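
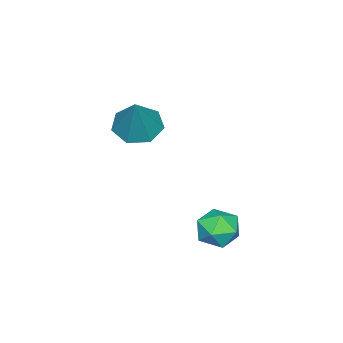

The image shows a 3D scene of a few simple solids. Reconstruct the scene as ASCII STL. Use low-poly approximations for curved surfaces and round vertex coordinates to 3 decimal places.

solid 
facet normal -0.484 -0.246 -0.839
outer loop
vertex 3.317 -2.653 1.263
vertex 2.57 -2.694 1.706
vertex 2.924 -2.01 1.301
endloop
endfacet
facet normal 0.837 0.521 -0.164
outer loop
vertex 3.317 -2.653 1.263
vertex 2.924 -2.01 1.301
vertex 3.45 -2.246 3.234
endloop
endfacet
facet normal -0.484 -0.247 -0.840
outer loop
vertex 2.924 -2.01 1.301
vertex 2.57 -2.694 1.706
vertex 2.263 -1.882 1.644
endloop
endfacet
facet normal 0.219 0.974 0.059
outer loop
vertex 2.924 -2.01 1.301
vertex 2.263 -1.882 1.644
vertex 3.45 -2.246 3.234
endloop
endfacet
facet normal -0.483 -0.247 -0.840
outer loop
vertex 2.263 -1.882 1.644
vertex 2.57 -2.694 1.706
vertex 1.834 -2.366 2.033
endloop
endfacet
facet normal -0.420 0.765 0.489
outer loop
vertex 2.263 -1.882 1.644
vertex 1.834 -2.366 2.033
vertex 3.45 -2.246 3.234
endloop
endfacet
facet normal -0.483 -0.246 -0.840
outer loop
vertex 1.834 -2.366 2.033
vertex 2.57 -2.694 1.706
vertex 1.958 -3.097 2.176
endloop
endfacet
facet normal -0.598 0.055 0.799
outer loop
vertex 1.834 -2.366 2.033
vertex 1.958 -3.097 2.176
vertex 3.45 -2.246 3.234
endloop
endfacet
facet normal -0.484 -0.245 -0.840
outer loop
vertex 1.958 -3.097 2.176
vertex 2.57 -2.694 1.706
vertex 2.543 -3.524 1.964
endloop
endfacet
facet normal -0.181 -0.625 0.759
outer loop
vertex 1.958 -3.097 2.176
vertex 2.543 -3.524 1.964
vertex 3.45 -2.246 3.234
endloop
endfacet
facet normal -0.484 -0.245 -0.840
outer loop
vertex 2.543 -3.524 1.964
vertex 2.57 -2.694 1.706
vertex 3.148 -3.327 1.558
endloop
endfacet
facet normal 0.514 -0.760 0.398
outer loop
vertex 2.543 -3.524 1.964
vertex 3.148 -3.327 1.558
vertex 3.45 -2.246 3.234
endloop
endfacet
facet normal -0.484 -0.246 -0.840
outer loop
vertex 3.148 -3.327 1.558
vertex 2.57 -2.694 1.706
vertex 3.317 -2.653 1.263
endloop
endfacet
facet normal 0.968 -0.249 -0.014
outer loop
vertex 3.148 -3.327 1.558
vertex 3.317 -2.653 1.263
vertex 3.45 -2.246 3.234
endloop
endfacet
facet normal -0.138 0.697 0.704
outer loop
vertex 3.888 1.633 -1.125
vertex 3.183 1.29 -0.924
vertex 3.865 1.056 -0.558
endloop
endfacet
facet normal 0.557 0.571 0.603
outer loop
vertex 3.888 1.633 -1.125
vertex 3.865 1.056 -0.558
vertex 4.459 1.059 -1.109
endloop
endfacet
facet normal 0.708 0.702 -0.081
outer loop
vertex 3.888 1.633 -1.125
vertex 4.459 1.059 -1.109
vertex 4.143 1.296 -1.816
endloop
endfacet
facet normal 0.105 0.909 -0.404
outer loop
vertex 3.888 1.633 -1.125
vertex 4.143 1.296 -1.816
vertex 3.354 1.438 -1.702
endloop
endfacet
facet normal -0.417 0.905 0.080
outer loop
vertex 3.888 1.633 -1.125
vertex 3.354 1.438 -1.702
vertex 3.183 1.29 -0.924
endloop
endfacet
facet normal 0.675 -0.122 0.727
outer loop
vertex 4.459 1.059 -1.109
vertex 3.865 1.056 -0.558
vertex 4.106 0.362 -0.898
endloop
endfacet
facet normal -0.449 0.082 0.890
outer loop
vertex 3.865 1.056 -0.558
vertex 3.183 1.29 -0.924
vertex 3.317 0.504 -0.784
endloop
endfacet
facet normal -0.900 0.420 -0.118
outer loop
vertex 3.183 1.29 -0.924
vertex 3.354 1.438 -1.702
vertex 3.001 0.741 -1.491
endloop
endfacet
facet normal -0.054 0.424 -0.904
outer loop
vertex 3.354 1.438 -1.702
vertex 4.143 1.296 -1.816
vertex 3.595 0.744 -2.042
endloop
endfacet
facet normal 0.920 0.089 -0.381
outer loop
vertex 4.143 1.296 -1.816
vertex 4.459 1.059 -1.109
vertex 4.277 0.51 -1.676
endloop
endfacet
facet normal -0.105 -0.909 0.404
outer loop
vertex 3.572 0.167 -1.475
vertex 4.106 0.362 -0.898
vertex 3.317 0.504 -0.784
endloop
endfacet
facet normal -0.708 -0.702 0.081
outer loop
vertex 3.572 0.167 -1.475
vertex 3.317 0.504 -0.784
vertex 3.001 0.741 -1.491
endloop
endfacet
facet normal -0.557 -0.571 -0.603
outer loop
vertex 3.572 0.167 -1.475
vertex 3.001 0.741 -1.491
vertex 3.595 0.744 -2.042
endloop
endfacet
facet normal 0.138 -0.697 -0.704
outer loop
vertex 3.572 0.167 -1.475
vertex 3.595 0.744 -2.042
vertex 4.277 0.51 -1.676
endloop
endfacet
facet normal 0.417 -0.905 -0.080
outer loop
vertex 3.572 0.167 -1.475
vertex 4.277 0.51 -1.676
vertex 4.106 0.362 -0.898
endloop
endfacet
facet normal 0.054 -0.424 0.904
outer loop
vertex 3.317 0.504 -0.784
vertex 4.106 0.362 -0.898
vertex 3.865 1.056 -0.558
endloop
endfacet
facet normal -0.920 -0.089 0.381
outer loop
vertex 3.001 0.741 -1.491
vertex 3.317 0.504 -0.784
vertex 3.183 1.29 -0.924
endloop
endfacet
facet normal -0.675 0.122 -0.727
outer loop
vertex 3.595 0.744 -2.042
vertex 3.001 0.741 -1.491
vertex 3.354 1.438 -1.702
endloop
endfacet
facet normal 0.449 -0.082 -0.890
outer loop
vertex 4.277 0.51 -1.676
vertex 3.595 0.744 -2.042
vertex 4.143 1.296 -1.816
endloop
endfacet
facet normal 0.900 -0.420 0.118
outer loop
vertex 4.106 0.362 -0.898
vertex 4.277 0.51 -1.676
vertex 4.459 1.059 -1.109
endloop
endfacet

endsolid


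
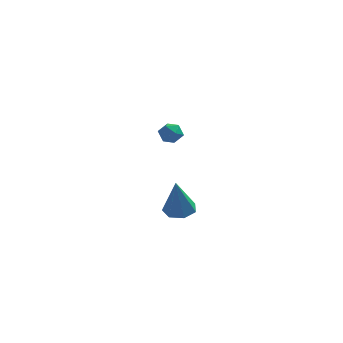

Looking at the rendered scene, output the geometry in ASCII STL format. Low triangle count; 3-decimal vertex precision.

solid 
facet normal 0.085 0.184 -0.979
outer loop
vertex 3.878 -3.452 1.049
vertex 3.153 -3.138 1.045
vertex 3.844 -2.778 1.173
endloop
endfacet
facet normal 0.907 -0.031 0.419
outer loop
vertex 3.878 -3.452 1.049
vertex 3.844 -2.778 1.173
vertex 2.987 -3.502 2.975
endloop
endfacet
facet normal 0.085 0.185 -0.979
outer loop
vertex 3.844 -2.778 1.173
vertex 3.153 -3.138 1.045
vertex 3.29 -2.376 1.201
endloop
endfacet
facet normal 0.519 0.679 0.520
outer loop
vertex 3.844 -2.778 1.173
vertex 3.29 -2.376 1.201
vertex 2.987 -3.502 2.975
endloop
endfacet
facet normal 0.084 0.185 -0.979
outer loop
vertex 3.29 -2.376 1.201
vertex 3.153 -3.138 1.045
vertex 2.632 -2.548 1.112
endloop
endfacet
facet normal -0.282 0.831 0.479
outer loop
vertex 3.29 -2.376 1.201
vertex 2.632 -2.548 1.112
vertex 2.987 -3.502 2.975
endloop
endfacet
facet normal 0.083 0.185 -0.979
outer loop
vertex 2.632 -2.548 1.112
vertex 3.153 -3.138 1.045
vertex 2.366 -3.164 0.973
endloop
endfacet
facet normal -0.892 0.311 0.329
outer loop
vertex 2.632 -2.548 1.112
vertex 2.366 -3.164 0.973
vertex 2.987 -3.502 2.975
endloop
endfacet
facet normal 0.084 0.184 -0.979
outer loop
vertex 2.366 -3.164 0.973
vertex 3.153 -3.138 1.045
vertex 2.693 -3.761 0.889
endloop
endfacet
facet normal -0.852 -0.492 0.181
outer loop
vertex 2.366 -3.164 0.973
vertex 2.693 -3.761 0.889
vertex 2.987 -3.502 2.975
endloop
endfacet
facet normal 0.083 0.184 -0.979
outer loop
vertex 2.693 -3.761 0.889
vertex 3.153 -3.138 1.045
vertex 3.365 -3.889 0.922
endloop
endfacet
facet normal -0.192 -0.970 0.148
outer loop
vertex 2.693 -3.761 0.889
vertex 3.365 -3.889 0.922
vertex 2.987 -3.502 2.975
endloop
endfacet
facet normal 0.085 0.184 -0.979
outer loop
vertex 3.365 -3.889 0.922
vertex 3.153 -3.138 1.045
vertex 3.878 -3.452 1.049
endloop
endfacet
facet normal 0.590 -0.766 0.253
outer loop
vertex 3.365 -3.889 0.922
vertex 3.878 -3.452 1.049
vertex 2.987 -3.502 2.975
endloop
endfacet
facet normal 0.239 0.799 -0.552
outer loop
vertex 2.875 3.542 1.734
vertex 2.381 3.893 2.028
vertex 2.999 3.893 2.295
endloop
endfacet
facet normal 0.814 0.394 -0.427
outer loop
vertex 2.875 3.542 1.734
vertex 2.999 3.893 2.295
vertex 3.258 3.277 2.22
endloop
endfacet
facet normal 0.685 -0.260 -0.681
outer loop
vertex 2.875 3.542 1.734
vertex 3.258 3.277 2.22
vertex 2.801 2.896 1.906
endloop
endfacet
facet normal 0.029 -0.260 -0.965
outer loop
vertex 2.875 3.542 1.734
vertex 2.801 2.896 1.906
vertex 2.259 3.276 1.787
endloop
endfacet
facet normal -0.247 0.395 -0.885
outer loop
vertex 2.875 3.542 1.734
vertex 2.259 3.276 1.787
vertex 2.381 3.893 2.028
endloop
endfacet
facet normal 0.897 0.343 0.280
outer loop
vertex 3.258 3.277 2.22
vertex 2.999 3.893 2.295
vertex 3.001 3.464 2.813
endloop
endfacet
facet normal -0.033 0.996 0.077
outer loop
vertex 2.999 3.893 2.295
vertex 2.381 3.893 2.028
vertex 2.459 3.844 2.694
endloop
endfacet
facet normal -0.818 0.342 -0.462
outer loop
vertex 2.381 3.893 2.028
vertex 2.259 3.276 1.787
vertex 2.002 3.463 2.38
endloop
endfacet
facet normal -0.372 -0.716 -0.591
outer loop
vertex 2.259 3.276 1.787
vertex 2.801 2.896 1.906
vertex 2.261 2.847 2.305
endloop
endfacet
facet normal 0.687 -0.714 -0.133
outer loop
vertex 2.801 2.896 1.906
vertex 3.258 3.277 2.22
vertex 2.879 2.847 2.572
endloop
endfacet
facet normal -0.029 0.260 0.965
outer loop
vertex 2.385 3.198 2.866
vertex 3.001 3.464 2.813
vertex 2.459 3.844 2.694
endloop
endfacet
facet normal -0.685 0.260 0.681
outer loop
vertex 2.385 3.198 2.866
vertex 2.459 3.844 2.694
vertex 2.002 3.463 2.38
endloop
endfacet
facet normal -0.814 -0.394 0.427
outer loop
vertex 2.385 3.198 2.866
vertex 2.002 3.463 2.38
vertex 2.261 2.847 2.305
endloop
endfacet
facet normal -0.239 -0.799 0.552
outer loop
vertex 2.385 3.198 2.866
vertex 2.261 2.847 2.305
vertex 2.879 2.847 2.572
endloop
endfacet
facet normal 0.247 -0.395 0.885
outer loop
vertex 2.385 3.198 2.866
vertex 2.879 2.847 2.572
vertex 3.001 3.464 2.813
endloop
endfacet
facet normal 0.372 0.716 0.591
outer loop
vertex 2.459 3.844 2.694
vertex 3.001 3.464 2.813
vertex 2.999 3.893 2.295
endloop
endfacet
facet normal -0.687 0.714 0.133
outer loop
vertex 2.002 3.463 2.38
vertex 2.459 3.844 2.694
vertex 2.381 3.893 2.028
endloop
endfacet
facet normal -0.897 -0.343 -0.280
outer loop
vertex 2.261 2.847 2.305
vertex 2.002 3.463 2.38
vertex 2.259 3.276 1.787
endloop
endfacet
facet normal 0.033 -0.996 -0.077
outer loop
vertex 2.879 2.847 2.572
vertex 2.261 2.847 2.305
vertex 2.801 2.896 1.906
endloop
endfacet
facet normal 0.818 -0.342 0.462
outer loop
vertex 3.001 3.464 2.813
vertex 2.879 2.847 2.572
vertex 3.258 3.277 2.22
endloop
endfacet

endsolid


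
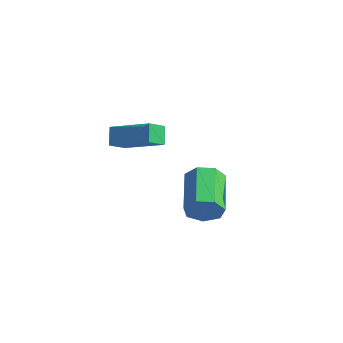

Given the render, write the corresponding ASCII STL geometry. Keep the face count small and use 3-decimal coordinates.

solid 
facet normal -0.500 0.394 0.771
outer loop
vertex 0.733 -0.107 2.669
vertex 0.632 0.634 2.225
vertex -0.777 -0.714 2.0
endloop
endfacet
facet normal 0.116 -0.852 0.511
outer loop
vertex -0.372 -1.034 1.375
vertex 0.733 -0.107 2.669
vertex -0.777 -0.714 2.0
endloop
endfacet
facet normal -0.501 0.395 0.771
outer loop
vertex -0.777 -0.714 2.0
vertex 0.632 0.634 2.225
vertex -0.878 0.027 1.555
endloop
endfacet
facet normal -0.858 -0.345 -0.380
outer loop
vertex -0.878 0.027 1.555
vertex -0.372 -1.034 1.375
vertex -0.777 -0.714 2.0
endloop
endfacet
facet normal 0.858 0.345 0.380
outer loop
vertex 0.733 -0.107 2.669
vertex 1.037 0.314 1.6
vertex 0.632 0.634 2.225
endloop
endfacet
facet normal 0.115 -0.851 0.512
outer loop
vertex 1.138 -0.427 2.045
vertex 0.733 -0.107 2.669
vertex -0.372 -1.034 1.375
endloop
endfacet
facet normal 0.858 0.345 0.380
outer loop
vertex 1.138 -0.427 2.045
vertex 1.037 0.314 1.6
vertex 0.733 -0.107 2.669
endloop
endfacet
facet normal -0.116 0.852 -0.511
outer loop
vertex 0.632 0.634 2.225
vertex 1.037 0.314 1.6
vertex -0.878 0.027 1.555
endloop
endfacet
facet normal -0.858 -0.345 -0.380
outer loop
vertex -0.473 -0.293 0.931
vertex -0.372 -1.034 1.375
vertex -0.878 0.027 1.555
endloop
endfacet
facet normal -0.116 0.851 -0.512
outer loop
vertex -0.878 0.027 1.555
vertex 1.037 0.314 1.6
vertex -0.473 -0.293 0.931
endloop
endfacet
facet normal 0.500 -0.394 -0.771
outer loop
vertex -0.473 -0.293 0.931
vertex 1.138 -0.427 2.045
vertex -0.372 -1.034 1.375
endloop
endfacet
facet normal 0.500 -0.395 -0.771
outer loop
vertex 1.037 0.314 1.6
vertex 1.138 -0.427 2.045
vertex -0.473 -0.293 0.931
endloop
endfacet
facet normal 0.735 -0.583 -0.346
outer loop
vertex 1.396 2.26 -1.919
vertex 0.982 2.113 -2.55
vertex 1.488 2.68 -2.431
endloop
endfacet
facet normal 0.664 0.515 0.542
outer loop
vertex 1.396 2.26 -1.919
vertex 1.488 2.68 -2.431
vertex -0.007 3.375 -1.258
endloop
endfacet
facet normal 0.664 0.516 0.541
outer loop
vertex -0.007 3.375 -1.258
vertex 1.488 2.68 -2.431
vertex 0.085 3.794 -1.77
endloop
endfacet
facet normal -0.735 0.584 0.346
outer loop
vertex -0.007 3.375 -1.258
vertex 0.085 3.794 -1.77
vertex -0.422 3.227 -1.89
endloop
endfacet
facet normal 0.735 -0.584 -0.345
outer loop
vertex 1.488 2.68 -2.431
vertex 0.982 2.113 -2.55
vertex 1.199 2.672 -3.033
endloop
endfacet
facet normal 0.522 0.812 -0.261
outer loop
vertex 1.488 2.68 -2.431
vertex 1.199 2.672 -3.033
vertex 0.085 3.794 -1.77
endloop
endfacet
facet normal 0.523 0.812 -0.260
outer loop
vertex 0.085 3.794 -1.77
vertex 1.199 2.672 -3.033
vertex -0.204 3.787 -2.372
endloop
endfacet
facet normal -0.735 0.584 0.346
outer loop
vertex 0.085 3.794 -1.77
vertex -0.204 3.787 -2.372
vertex -0.422 3.227 -1.89
endloop
endfacet
facet normal 0.735 -0.584 -0.345
outer loop
vertex 1.199 2.672 -3.033
vertex 0.982 2.113 -2.55
vertex 0.746 2.243 -3.272
endloop
endfacet
facet normal -0.013 0.497 -0.867
outer loop
vertex 1.199 2.672 -3.033
vertex 0.746 2.243 -3.272
vertex -0.204 3.787 -2.372
endloop
endfacet
facet normal -0.013 0.497 -0.867
outer loop
vertex -0.204 3.787 -2.372
vertex 0.746 2.243 -3.272
vertex -0.658 3.358 -2.611
endloop
endfacet
facet normal -0.734 0.584 0.346
outer loop
vertex -0.204 3.787 -2.372
vertex -0.658 3.358 -2.611
vertex -0.422 3.227 -1.89
endloop
endfacet
facet normal 0.734 -0.584 -0.345
outer loop
vertex 0.746 2.243 -3.272
vertex 0.982 2.113 -2.55
vertex 0.47 1.716 -2.967
endloop
endfacet
facet normal -0.539 -0.192 -0.820
outer loop
vertex 0.746 2.243 -3.272
vertex 0.47 1.716 -2.967
vertex -0.658 3.358 -2.611
endloop
endfacet
facet normal -0.539 -0.192 -0.820
outer loop
vertex -0.658 3.358 -2.611
vertex 0.47 1.716 -2.967
vertex -0.933 2.831 -2.307
endloop
endfacet
facet normal -0.735 0.583 0.346
outer loop
vertex -0.658 3.358 -2.611
vertex -0.933 2.831 -2.307
vertex -0.422 3.227 -1.89
endloop
endfacet
facet normal 0.735 -0.583 -0.347
outer loop
vertex 0.47 1.716 -2.967
vertex 0.982 2.113 -2.55
vertex 0.58 1.487 -2.349
endloop
endfacet
facet normal -0.658 -0.736 -0.156
outer loop
vertex 0.47 1.716 -2.967
vertex 0.58 1.487 -2.349
vertex -0.933 2.831 -2.307
endloop
endfacet
facet normal -0.658 -0.736 -0.155
outer loop
vertex -0.933 2.831 -2.307
vertex 0.58 1.487 -2.349
vertex -0.823 2.602 -1.688
endloop
endfacet
facet normal -0.735 0.583 0.346
outer loop
vertex -0.933 2.831 -2.307
vertex -0.823 2.602 -1.688
vertex -0.422 3.227 -1.89
endloop
endfacet
facet normal 0.735 -0.583 -0.345
outer loop
vertex 0.58 1.487 -2.349
vertex 0.982 2.113 -2.55
vertex 0.992 1.73 -1.882
endloop
endfacet
facet normal -0.282 -0.726 0.627
outer loop
vertex 0.58 1.487 -2.349
vertex 0.992 1.73 -1.882
vertex -0.823 2.602 -1.688
endloop
endfacet
facet normal -0.282 -0.726 0.627
outer loop
vertex -0.823 2.602 -1.688
vertex 0.992 1.73 -1.882
vertex -0.411 2.844 -1.222
endloop
endfacet
facet normal -0.735 0.583 0.347
outer loop
vertex -0.823 2.602 -1.688
vertex -0.411 2.844 -1.222
vertex -0.422 3.227 -1.89
endloop
endfacet
facet normal 0.734 -0.584 -0.346
outer loop
vertex 0.992 1.73 -1.882
vertex 0.982 2.113 -2.55
vertex 1.396 2.26 -1.919
endloop
endfacet
facet normal 0.307 -0.169 0.937
outer loop
vertex 0.992 1.73 -1.882
vertex 1.396 2.26 -1.919
vertex -0.411 2.844 -1.222
endloop
endfacet
facet normal 0.306 -0.170 0.937
outer loop
vertex -0.411 2.844 -1.222
vertex 1.396 2.26 -1.919
vertex -0.007 3.375 -1.258
endloop
endfacet
facet normal -0.735 0.583 0.346
outer loop
vertex -0.411 2.844 -1.222
vertex -0.007 3.375 -1.258
vertex -0.422 3.227 -1.89
endloop
endfacet

endsolid


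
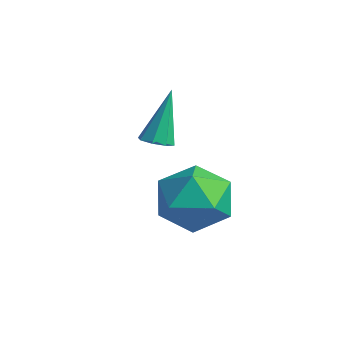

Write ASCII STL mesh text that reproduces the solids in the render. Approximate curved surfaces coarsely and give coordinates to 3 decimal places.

solid 
facet normal 0.162 -0.394 -0.905
outer loop
vertex 1.417 1.497 -2.417
vertex 0.878 1.516 -2.522
vertex 1.301 1.86 -2.596
endloop
endfacet
facet normal 0.876 0.407 0.258
outer loop
vertex 1.417 1.497 -2.417
vertex 1.301 1.86 -2.596
vertex 0.562 2.284 -0.758
endloop
endfacet
facet normal 0.163 -0.395 -0.904
outer loop
vertex 1.301 1.86 -2.596
vertex 0.878 1.516 -2.522
vertex 0.937 2.021 -2.732
endloop
endfacet
facet normal 0.417 0.908 -0.042
outer loop
vertex 1.301 1.86 -2.596
vertex 0.937 2.021 -2.732
vertex 0.562 2.284 -0.758
endloop
endfacet
facet normal 0.160 -0.395 -0.905
outer loop
vertex 0.937 2.021 -2.732
vertex 0.878 1.516 -2.522
vertex 0.538 1.887 -2.744
endloop
endfacet
facet normal -0.308 0.934 -0.183
outer loop
vertex 0.937 2.021 -2.732
vertex 0.538 1.887 -2.744
vertex 0.562 2.284 -0.758
endloop
endfacet
facet normal 0.161 -0.394 -0.905
outer loop
vertex 0.538 1.887 -2.744
vertex 0.878 1.516 -2.522
vertex 0.338 1.536 -2.627
endloop
endfacet
facet normal -0.878 0.472 -0.084
outer loop
vertex 0.538 1.887 -2.744
vertex 0.338 1.536 -2.627
vertex 0.562 2.284 -0.758
endloop
endfacet
facet normal 0.162 -0.392 -0.906
outer loop
vertex 0.338 1.536 -2.627
vertex 0.878 1.516 -2.522
vertex 0.455 1.173 -2.449
endloop
endfacet
facet normal -0.957 -0.211 0.199
outer loop
vertex 0.338 1.536 -2.627
vertex 0.455 1.173 -2.449
vertex 0.562 2.284 -0.758
endloop
endfacet
facet normal 0.163 -0.393 -0.905
outer loop
vertex 0.455 1.173 -2.449
vertex 0.878 1.516 -2.522
vertex 0.819 1.011 -2.313
endloop
endfacet
facet normal -0.501 -0.708 0.497
outer loop
vertex 0.455 1.173 -2.449
vertex 0.819 1.011 -2.313
vertex 0.562 2.284 -0.758
endloop
endfacet
facet normal 0.162 -0.393 -0.905
outer loop
vertex 0.819 1.011 -2.313
vertex 0.878 1.516 -2.522
vertex 1.218 1.145 -2.3
endloop
endfacet
facet normal 0.226 -0.735 0.639
outer loop
vertex 0.819 1.011 -2.313
vertex 1.218 1.145 -2.3
vertex 0.562 2.284 -0.758
endloop
endfacet
facet normal 0.162 -0.393 -0.905
outer loop
vertex 1.218 1.145 -2.3
vertex 0.878 1.516 -2.522
vertex 1.417 1.497 -2.417
endloop
endfacet
facet normal 0.797 -0.271 0.539
outer loop
vertex 1.218 1.145 -2.3
vertex 1.417 1.497 -2.417
vertex 0.562 2.284 -0.758
endloop
endfacet
facet normal -0.926 0.002 0.377
outer loop
vertex 2.767 0.865 -3.284
vertex 3.112 0.048 -2.431
vertex 3.208 1.253 -2.203
endloop
endfacet
facet normal -0.768 0.634 0.086
outer loop
vertex 2.767 0.865 -3.284
vertex 3.208 1.253 -2.203
vertex 3.552 1.811 -3.244
endloop
endfacet
facet normal -0.603 0.526 -0.600
outer loop
vertex 2.767 0.865 -3.284
vertex 3.552 1.811 -3.244
vertex 3.669 0.95 -4.116
endloop
endfacet
facet normal -0.659 -0.174 -0.732
outer loop
vertex 2.767 0.865 -3.284
vertex 3.669 0.95 -4.116
vertex 3.397 -0.139 -3.613
endloop
endfacet
facet normal -0.858 -0.497 -0.128
outer loop
vertex 2.767 0.865 -3.284
vertex 3.397 -0.139 -3.613
vertex 3.112 0.048 -2.431
endloop
endfacet
facet normal -0.189 0.890 0.415
outer loop
vertex 3.552 1.811 -3.244
vertex 3.208 1.253 -2.203
vertex 4.383 1.579 -2.367
endloop
endfacet
facet normal -0.444 -0.132 0.886
outer loop
vertex 3.208 1.253 -2.203
vertex 3.112 0.048 -2.431
vertex 4.111 0.49 -1.864
endloop
endfacet
facet normal -0.334 -0.940 0.068
outer loop
vertex 3.112 0.048 -2.431
vertex 3.397 -0.139 -3.613
vertex 4.228 -0.371 -2.736
endloop
endfacet
facet normal -0.011 -0.417 -0.909
outer loop
vertex 3.397 -0.139 -3.613
vertex 3.669 0.95 -4.116
vertex 4.572 0.187 -3.777
endloop
endfacet
facet normal 0.078 0.715 -0.695
outer loop
vertex 3.669 0.95 -4.116
vertex 3.552 1.811 -3.244
vertex 4.668 1.392 -3.549
endloop
endfacet
facet normal 0.659 0.174 0.732
outer loop
vertex 5.013 0.575 -2.696
vertex 4.383 1.579 -2.367
vertex 4.111 0.49 -1.864
endloop
endfacet
facet normal 0.603 -0.526 0.600
outer loop
vertex 5.013 0.575 -2.696
vertex 4.111 0.49 -1.864
vertex 4.228 -0.371 -2.736
endloop
endfacet
facet normal 0.768 -0.634 -0.086
outer loop
vertex 5.013 0.575 -2.696
vertex 4.228 -0.371 -2.736
vertex 4.572 0.187 -3.777
endloop
endfacet
facet normal 0.926 -0.002 -0.377
outer loop
vertex 5.013 0.575 -2.696
vertex 4.572 0.187 -3.777
vertex 4.668 1.392 -3.549
endloop
endfacet
facet normal 0.858 0.497 0.128
outer loop
vertex 5.013 0.575 -2.696
vertex 4.668 1.392 -3.549
vertex 4.383 1.579 -2.367
endloop
endfacet
facet normal 0.011 0.417 0.909
outer loop
vertex 4.111 0.49 -1.864
vertex 4.383 1.579 -2.367
vertex 3.208 1.253 -2.203
endloop
endfacet
facet normal -0.078 -0.715 0.695
outer loop
vertex 4.228 -0.371 -2.736
vertex 4.111 0.49 -1.864
vertex 3.112 0.048 -2.431
endloop
endfacet
facet normal 0.189 -0.890 -0.415
outer loop
vertex 4.572 0.187 -3.777
vertex 4.228 -0.371 -2.736
vertex 3.397 -0.139 -3.613
endloop
endfacet
facet normal 0.444 0.132 -0.886
outer loop
vertex 4.668 1.392 -3.549
vertex 4.572 0.187 -3.777
vertex 3.669 0.95 -4.116
endloop
endfacet
facet normal 0.334 0.940 -0.068
outer loop
vertex 4.383 1.579 -2.367
vertex 4.668 1.392 -3.549
vertex 3.552 1.811 -3.244
endloop
endfacet

endsolid


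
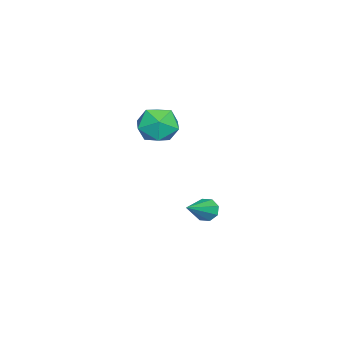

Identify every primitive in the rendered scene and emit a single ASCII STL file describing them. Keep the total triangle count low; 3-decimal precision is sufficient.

solid 
facet normal -0.844 0.202 -0.497
outer loop
vertex -3.387 3.13 -3.482
vertex -3.68 2.895 -3.08
vertex -3.498 3.404 -3.182
endloop
endfacet
facet normal 0.686 0.645 -0.335
outer loop
vertex -3.387 3.13 -3.482
vertex -3.498 3.404 -3.182
vertex -2.22 2.545 -2.22
endloop
endfacet
facet normal -0.844 0.202 -0.497
outer loop
vertex -3.498 3.404 -3.182
vertex -3.68 2.895 -3.08
vertex -3.716 3.379 -2.822
endloop
endfacet
facet normal 0.375 0.881 0.288
outer loop
vertex -3.498 3.404 -3.182
vertex -3.716 3.379 -2.822
vertex -2.22 2.545 -2.22
endloop
endfacet
facet normal -0.844 0.202 -0.497
outer loop
vertex -3.716 3.379 -2.822
vertex -3.68 2.895 -3.08
vertex -3.912 3.071 -2.614
endloop
endfacet
facet normal -0.016 0.566 0.824
outer loop
vertex -3.716 3.379 -2.822
vertex -3.912 3.071 -2.614
vertex -2.22 2.545 -2.22
endloop
endfacet
facet normal -0.844 0.203 -0.497
outer loop
vertex -3.912 3.071 -2.614
vertex -3.68 2.895 -3.08
vertex -3.973 2.659 -2.679
endloop
endfacet
facet normal -0.259 -0.113 0.959
outer loop
vertex -3.912 3.071 -2.614
vertex -3.973 2.659 -2.679
vertex -2.22 2.545 -2.22
endloop
endfacet
facet normal -0.844 0.201 -0.498
outer loop
vertex -3.973 2.659 -2.679
vertex -3.68 2.895 -3.08
vertex -3.861 2.386 -2.979
endloop
endfacet
facet normal -0.210 -0.761 0.614
outer loop
vertex -3.973 2.659 -2.679
vertex -3.861 2.386 -2.979
vertex -2.22 2.545 -2.22
endloop
endfacet
facet normal -0.844 0.202 -0.497
outer loop
vertex -3.861 2.386 -2.979
vertex -3.68 2.895 -3.08
vertex -3.644 2.41 -3.338
endloop
endfacet
facet normal 0.099 -0.995 -0.006
outer loop
vertex -3.861 2.386 -2.979
vertex -3.644 2.41 -3.338
vertex -2.22 2.545 -2.22
endloop
endfacet
facet normal -0.844 0.202 -0.497
outer loop
vertex -3.644 2.41 -3.338
vertex -3.68 2.895 -3.08
vertex -3.447 2.719 -3.547
endloop
endfacet
facet normal 0.491 -0.681 -0.543
outer loop
vertex -3.644 2.41 -3.338
vertex -3.447 2.719 -3.547
vertex -2.22 2.545 -2.22
endloop
endfacet
facet normal -0.844 0.202 -0.497
outer loop
vertex -3.447 2.719 -3.547
vertex -3.68 2.895 -3.08
vertex -3.387 3.13 -3.482
endloop
endfacet
facet normal 0.734 0.000 -0.679
outer loop
vertex -3.447 2.719 -3.547
vertex -3.387 3.13 -3.482
vertex -2.22 2.545 -2.22
endloop
endfacet
facet normal 0.302 0.750 0.588
outer loop
vertex -2.179 2.281 1.897
vertex -2.574 1.869 2.626
vertex -1.694 1.684 2.41
endloop
endfacet
facet normal 0.756 0.654 0.046
outer loop
vertex -2.179 2.281 1.897
vertex -1.694 1.684 2.41
vertex -1.622 1.666 1.488
endloop
endfacet
facet normal 0.390 0.728 -0.563
outer loop
vertex -2.179 2.281 1.897
vertex -1.622 1.666 1.488
vertex -2.459 1.84 1.133
endloop
endfacet
facet normal -0.288 0.871 -0.397
outer loop
vertex -2.179 2.281 1.897
vertex -2.459 1.84 1.133
vertex -3.047 1.966 1.836
endloop
endfacet
facet normal -0.343 0.885 0.314
outer loop
vertex -2.179 2.281 1.897
vertex -3.047 1.966 1.836
vertex -2.574 1.869 2.626
endloop
endfacet
facet normal 0.997 -0.017 0.078
outer loop
vertex -1.622 1.666 1.488
vertex -1.694 1.684 2.41
vertex -1.673 0.874 1.964
endloop
endfacet
facet normal 0.264 0.140 0.954
outer loop
vertex -1.694 1.684 2.41
vertex -2.574 1.869 2.626
vertex -2.261 1.0 2.667
endloop
endfacet
facet normal -0.781 0.358 0.512
outer loop
vertex -2.574 1.869 2.626
vertex -3.047 1.966 1.836
vertex -3.098 1.174 2.312
endloop
endfacet
facet normal -0.693 0.334 -0.639
outer loop
vertex -3.047 1.966 1.836
vertex -2.459 1.84 1.133
vertex -3.026 1.156 1.39
endloop
endfacet
facet normal 0.407 0.104 -0.908
outer loop
vertex -2.459 1.84 1.133
vertex -1.622 1.666 1.488
vertex -2.146 0.971 1.174
endloop
endfacet
facet normal 0.288 -0.871 0.397
outer loop
vertex -2.541 0.559 1.903
vertex -1.673 0.874 1.964
vertex -2.261 1.0 2.667
endloop
endfacet
facet normal -0.390 -0.728 0.563
outer loop
vertex -2.541 0.559 1.903
vertex -2.261 1.0 2.667
vertex -3.098 1.174 2.312
endloop
endfacet
facet normal -0.756 -0.654 -0.046
outer loop
vertex -2.541 0.559 1.903
vertex -3.098 1.174 2.312
vertex -3.026 1.156 1.39
endloop
endfacet
facet normal -0.302 -0.750 -0.588
outer loop
vertex -2.541 0.559 1.903
vertex -3.026 1.156 1.39
vertex -2.146 0.971 1.174
endloop
endfacet
facet normal 0.343 -0.885 -0.314
outer loop
vertex -2.541 0.559 1.903
vertex -2.146 0.971 1.174
vertex -1.673 0.874 1.964
endloop
endfacet
facet normal 0.693 -0.334 0.639
outer loop
vertex -2.261 1.0 2.667
vertex -1.673 0.874 1.964
vertex -1.694 1.684 2.41
endloop
endfacet
facet normal -0.407 -0.104 0.908
outer loop
vertex -3.098 1.174 2.312
vertex -2.261 1.0 2.667
vertex -2.574 1.869 2.626
endloop
endfacet
facet normal -0.997 0.017 -0.078
outer loop
vertex -3.026 1.156 1.39
vertex -3.098 1.174 2.312
vertex -3.047 1.966 1.836
endloop
endfacet
facet normal -0.264 -0.140 -0.954
outer loop
vertex -2.146 0.971 1.174
vertex -3.026 1.156 1.39
vertex -2.459 1.84 1.133
endloop
endfacet
facet normal 0.781 -0.358 -0.512
outer loop
vertex -1.673 0.874 1.964
vertex -2.146 0.971 1.174
vertex -1.622 1.666 1.488
endloop
endfacet

endsolid


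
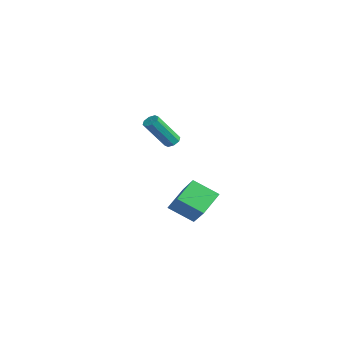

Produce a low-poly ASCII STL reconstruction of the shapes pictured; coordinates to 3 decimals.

solid 
facet normal -0.760 0.040 -0.649
outer loop
vertex -4.591 1.767 -4.435
vertex -5.337 3.047 -3.483
vertex -3.709 2.995 -5.393
endloop
endfacet
facet normal 0.424 -0.726 -0.541
outer loop
vertex -2.143 2.913 -4.057
vertex -4.591 1.767 -4.435
vertex -3.709 2.995 -5.393
endloop
endfacet
facet normal -0.760 0.040 -0.649
outer loop
vertex -3.709 2.995 -5.393
vertex -5.337 3.047 -3.483
vertex -4.454 4.274 -4.442
endloop
endfacet
facet normal 0.493 0.686 -0.536
outer loop
vertex -4.454 4.274 -4.442
vertex -2.143 2.913 -4.057
vertex -3.709 2.995 -5.393
endloop
endfacet
facet normal -0.493 -0.686 0.536
outer loop
vertex -4.591 1.767 -4.435
vertex -3.771 2.965 -2.147
vertex -5.337 3.047 -3.483
endloop
endfacet
facet normal 0.424 -0.727 -0.540
outer loop
vertex -3.026 1.686 -3.098
vertex -4.591 1.767 -4.435
vertex -2.143 2.913 -4.057
endloop
endfacet
facet normal -0.493 -0.686 0.536
outer loop
vertex -3.026 1.686 -3.098
vertex -3.771 2.965 -2.147
vertex -4.591 1.767 -4.435
endloop
endfacet
facet normal -0.423 0.727 0.541
outer loop
vertex -5.337 3.047 -3.483
vertex -3.771 2.965 -2.147
vertex -4.454 4.274 -4.442
endloop
endfacet
facet normal 0.493 0.686 -0.536
outer loop
vertex -2.889 4.193 -3.105
vertex -2.143 2.913 -4.057
vertex -4.454 4.274 -4.442
endloop
endfacet
facet normal -0.424 0.726 0.541
outer loop
vertex -4.454 4.274 -4.442
vertex -3.771 2.965 -2.147
vertex -2.889 4.193 -3.105
endloop
endfacet
facet normal 0.760 -0.040 0.649
outer loop
vertex -2.889 4.193 -3.105
vertex -3.026 1.686 -3.098
vertex -2.143 2.913 -4.057
endloop
endfacet
facet normal 0.760 -0.040 0.649
outer loop
vertex -3.771 2.965 -2.147
vertex -3.026 1.686 -3.098
vertex -2.889 4.193 -3.105
endloop
endfacet
facet normal -0.017 0.595 -0.803
outer loop
vertex -1.428 1.121 1.979
vertex -1.877 0.922 1.841
vertex -1.731 1.316 2.13
endloop
endfacet
facet normal 0.631 0.630 0.453
outer loop
vertex -1.428 1.121 1.979
vertex -1.731 1.316 2.13
vertex -1.394 -0.163 3.717
endloop
endfacet
facet normal 0.633 0.629 0.452
outer loop
vertex -1.394 -0.163 3.717
vertex -1.731 1.316 2.13
vertex -1.696 0.033 3.867
endloop
endfacet
facet normal 0.015 -0.593 0.805
outer loop
vertex -1.394 -0.163 3.717
vertex -1.696 0.033 3.867
vertex -1.843 -0.362 3.579
endloop
endfacet
facet normal -0.016 0.595 -0.803
outer loop
vertex -1.731 1.316 2.13
vertex -1.877 0.922 1.841
vertex -2.119 1.28 2.111
endloop
endfacet
facet normal -0.103 0.799 0.592
outer loop
vertex -1.731 1.316 2.13
vertex -2.119 1.28 2.111
vertex -1.696 0.033 3.867
endloop
endfacet
facet normal -0.103 0.799 0.592
outer loop
vertex -1.696 0.033 3.867
vertex -2.119 1.28 2.111
vertex -2.085 -0.003 3.848
endloop
endfacet
facet normal 0.016 -0.593 0.805
outer loop
vertex -1.696 0.033 3.867
vertex -2.085 -0.003 3.848
vertex -1.843 -0.362 3.579
endloop
endfacet
facet normal -0.017 0.595 -0.804
outer loop
vertex -2.119 1.28 2.111
vertex -1.877 0.922 1.841
vertex -2.366 1.035 1.935
endloop
endfacet
facet normal -0.774 0.502 0.386
outer loop
vertex -2.119 1.28 2.111
vertex -2.366 1.035 1.935
vertex -2.085 -0.003 3.848
endloop
endfacet
facet normal -0.776 0.500 0.385
outer loop
vertex -2.085 -0.003 3.848
vertex -2.366 1.035 1.935
vertex -2.331 -0.249 3.672
endloop
endfacet
facet normal 0.016 -0.593 0.805
outer loop
vertex -2.085 -0.003 3.848
vertex -2.331 -0.249 3.672
vertex -1.843 -0.362 3.579
endloop
endfacet
facet normal -0.017 0.595 -0.803
outer loop
vertex -2.366 1.035 1.935
vertex -1.877 0.922 1.841
vertex -2.326 0.723 1.703
endloop
endfacet
facet normal -0.995 -0.092 -0.048
outer loop
vertex -2.366 1.035 1.935
vertex -2.326 0.723 1.703
vertex -2.331 -0.249 3.672
endloop
endfacet
facet normal -0.995 -0.090 -0.047
outer loop
vertex -2.331 -0.249 3.672
vertex -2.326 0.723 1.703
vertex -2.292 -0.561 3.441
endloop
endfacet
facet normal 0.016 -0.594 0.805
outer loop
vertex -2.331 -0.249 3.672
vertex -2.292 -0.561 3.441
vertex -1.843 -0.362 3.579
endloop
endfacet
facet normal -0.015 0.593 -0.805
outer loop
vertex -2.326 0.723 1.703
vertex -1.877 0.922 1.841
vertex -2.024 0.527 1.553
endloop
endfacet
facet normal -0.633 -0.629 -0.452
outer loop
vertex -2.326 0.723 1.703
vertex -2.024 0.527 1.553
vertex -2.292 -0.561 3.441
endloop
endfacet
facet normal -0.631 -0.630 -0.453
outer loop
vertex -2.292 -0.561 3.441
vertex -2.024 0.527 1.553
vertex -1.989 -0.756 3.29
endloop
endfacet
facet normal 0.017 -0.595 0.803
outer loop
vertex -2.292 -0.561 3.441
vertex -1.989 -0.756 3.29
vertex -1.843 -0.362 3.579
endloop
endfacet
facet normal -0.016 0.593 -0.805
outer loop
vertex -2.024 0.527 1.553
vertex -1.877 0.922 1.841
vertex -1.635 0.563 1.572
endloop
endfacet
facet normal 0.103 -0.799 -0.592
outer loop
vertex -2.024 0.527 1.553
vertex -1.635 0.563 1.572
vertex -1.989 -0.756 3.29
endloop
endfacet
facet normal 0.103 -0.799 -0.592
outer loop
vertex -1.989 -0.756 3.29
vertex -1.635 0.563 1.572
vertex -1.601 -0.72 3.309
endloop
endfacet
facet normal 0.016 -0.595 0.803
outer loop
vertex -1.989 -0.756 3.29
vertex -1.601 -0.72 3.309
vertex -1.843 -0.362 3.579
endloop
endfacet
facet normal -0.016 0.593 -0.805
outer loop
vertex -1.635 0.563 1.572
vertex -1.877 0.922 1.841
vertex -1.389 0.809 1.748
endloop
endfacet
facet normal 0.776 -0.500 -0.385
outer loop
vertex -1.635 0.563 1.572
vertex -1.389 0.809 1.748
vertex -1.601 -0.72 3.309
endloop
endfacet
facet normal 0.774 -0.502 -0.387
outer loop
vertex -1.601 -0.72 3.309
vertex -1.389 0.809 1.748
vertex -1.354 -0.475 3.485
endloop
endfacet
facet normal 0.017 -0.595 0.804
outer loop
vertex -1.601 -0.72 3.309
vertex -1.354 -0.475 3.485
vertex -1.843 -0.362 3.579
endloop
endfacet
facet normal -0.016 0.594 -0.805
outer loop
vertex -1.389 0.809 1.748
vertex -1.877 0.922 1.841
vertex -1.428 1.121 1.979
endloop
endfacet
facet normal 0.995 0.090 0.046
outer loop
vertex -1.389 0.809 1.748
vertex -1.428 1.121 1.979
vertex -1.354 -0.475 3.485
endloop
endfacet
facet normal 0.995 0.092 0.048
outer loop
vertex -1.354 -0.475 3.485
vertex -1.428 1.121 1.979
vertex -1.394 -0.163 3.717
endloop
endfacet
facet normal 0.017 -0.595 0.803
outer loop
vertex -1.354 -0.475 3.485
vertex -1.394 -0.163 3.717
vertex -1.843 -0.362 3.579
endloop
endfacet

endsolid


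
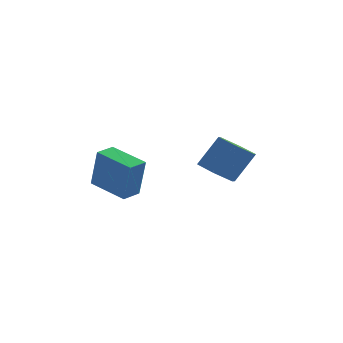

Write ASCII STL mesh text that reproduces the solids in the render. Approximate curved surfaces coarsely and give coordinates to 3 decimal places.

solid 
facet normal -0.653 -0.758 0.008
outer loop
vertex 0.001 -2.774 3.919
vertex -1.263 -1.682 4.237
vertex -0.258 -2.57 2.19
endloop
endfacet
facet normal 0.744 -0.642 -0.187
outer loop
vertex 0.303 -1.918 2.183
vertex 0.001 -2.774 3.919
vertex -0.258 -2.57 2.19
endloop
endfacet
facet normal -0.653 -0.758 0.008
outer loop
vertex -0.258 -2.57 2.19
vertex -1.263 -1.682 4.237
vertex -1.522 -1.478 2.508
endloop
endfacet
facet normal -0.147 0.116 -0.982
outer loop
vertex -1.522 -1.478 2.508
vertex 0.303 -1.918 2.183
vertex -0.258 -2.57 2.19
endloop
endfacet
facet normal 0.147 -0.116 0.982
outer loop
vertex 0.001 -2.774 3.919
vertex -0.702 -1.03 4.23
vertex -1.263 -1.682 4.237
endloop
endfacet
facet normal 0.744 -0.642 -0.187
outer loop
vertex 0.562 -2.122 3.912
vertex 0.001 -2.774 3.919
vertex 0.303 -1.918 2.183
endloop
endfacet
facet normal 0.147 -0.116 0.982
outer loop
vertex 0.562 -2.122 3.912
vertex -0.702 -1.03 4.23
vertex 0.001 -2.774 3.919
endloop
endfacet
facet normal -0.744 0.642 0.187
outer loop
vertex -1.263 -1.682 4.237
vertex -0.702 -1.03 4.23
vertex -1.522 -1.478 2.508
endloop
endfacet
facet normal -0.147 0.116 -0.982
outer loop
vertex -0.961 -0.826 2.501
vertex 0.303 -1.918 2.183
vertex -1.522 -1.478 2.508
endloop
endfacet
facet normal -0.744 0.642 0.187
outer loop
vertex -1.522 -1.478 2.508
vertex -0.702 -1.03 4.23
vertex -0.961 -0.826 2.501
endloop
endfacet
facet normal 0.653 0.758 -0.008
outer loop
vertex -0.961 -0.826 2.501
vertex 0.562 -2.122 3.912
vertex 0.303 -1.918 2.183
endloop
endfacet
facet normal 0.653 0.758 -0.008
outer loop
vertex -0.702 -1.03 4.23
vertex 0.562 -2.122 3.912
vertex -0.961 -0.826 2.501
endloop
endfacet
facet normal -0.522 -0.292 -0.801
outer loop
vertex 3.911 1.706 1.112
vertex 3.284 2.402 1.267
vertex 4.042 2.559 0.716
endloop
endfacet
facet normal 0.841 -0.329 -0.429
outer loop
vertex 3.911 1.706 1.112
vertex 4.042 2.559 0.716
vertex 4.763 2.181 2.418
endloop
endfacet
facet normal 0.842 -0.327 -0.429
outer loop
vertex 4.763 2.181 2.418
vertex 4.042 2.559 0.716
vertex 4.893 3.035 2.022
endloop
endfacet
facet normal 0.523 0.292 0.801
outer loop
vertex 4.763 2.181 2.418
vertex 4.893 3.035 2.022
vertex 4.136 2.878 2.573
endloop
endfacet
facet normal -0.522 -0.292 -0.801
outer loop
vertex 4.042 2.559 0.716
vertex 3.284 2.402 1.267
vertex 3.415 3.256 0.871
endloop
endfacet
facet normal 0.540 0.614 -0.576
outer loop
vertex 4.042 2.559 0.716
vertex 3.415 3.256 0.871
vertex 4.893 3.035 2.022
endloop
endfacet
facet normal 0.540 0.614 -0.575
outer loop
vertex 4.893 3.035 2.022
vertex 3.415 3.256 0.871
vertex 4.266 3.731 2.177
endloop
endfacet
facet normal 0.522 0.292 0.801
outer loop
vertex 4.893 3.035 2.022
vertex 4.266 3.731 2.177
vertex 4.136 2.878 2.573
endloop
endfacet
facet normal -0.522 -0.292 -0.801
outer loop
vertex 3.415 3.256 0.871
vertex 3.284 2.402 1.267
vertex 2.657 3.099 1.422
endloop
endfacet
facet normal -0.301 0.942 -0.146
outer loop
vertex 3.415 3.256 0.871
vertex 2.657 3.099 1.422
vertex 4.266 3.731 2.177
endloop
endfacet
facet normal -0.302 0.942 -0.146
outer loop
vertex 4.266 3.731 2.177
vertex 2.657 3.099 1.422
vertex 3.509 3.574 2.728
endloop
endfacet
facet normal 0.522 0.292 0.801
outer loop
vertex 4.266 3.731 2.177
vertex 3.509 3.574 2.728
vertex 4.136 2.878 2.573
endloop
endfacet
facet normal -0.523 -0.292 -0.801
outer loop
vertex 2.657 3.099 1.422
vertex 3.284 2.402 1.267
vertex 2.527 2.245 1.818
endloop
endfacet
facet normal -0.841 0.327 0.430
outer loop
vertex 2.657 3.099 1.422
vertex 2.527 2.245 1.818
vertex 3.509 3.574 2.728
endloop
endfacet
facet normal -0.842 0.328 0.429
outer loop
vertex 3.509 3.574 2.728
vertex 2.527 2.245 1.818
vertex 3.378 2.721 3.124
endloop
endfacet
facet normal 0.522 0.292 0.801
outer loop
vertex 3.509 3.574 2.728
vertex 3.378 2.721 3.124
vertex 4.136 2.878 2.573
endloop
endfacet
facet normal -0.522 -0.292 -0.801
outer loop
vertex 2.527 2.245 1.818
vertex 3.284 2.402 1.267
vertex 3.154 1.549 1.663
endloop
endfacet
facet normal -0.540 -0.614 0.576
outer loop
vertex 2.527 2.245 1.818
vertex 3.154 1.549 1.663
vertex 3.378 2.721 3.124
endloop
endfacet
facet normal -0.540 -0.614 0.575
outer loop
vertex 3.378 2.721 3.124
vertex 3.154 1.549 1.663
vertex 4.005 2.024 2.969
endloop
endfacet
facet normal 0.522 0.292 0.801
outer loop
vertex 3.378 2.721 3.124
vertex 4.005 2.024 2.969
vertex 4.136 2.878 2.573
endloop
endfacet
facet normal -0.522 -0.292 -0.801
outer loop
vertex 3.154 1.549 1.663
vertex 3.284 2.402 1.267
vertex 3.911 1.706 1.112
endloop
endfacet
facet normal 0.302 -0.942 0.146
outer loop
vertex 3.154 1.549 1.663
vertex 3.911 1.706 1.112
vertex 4.005 2.024 2.969
endloop
endfacet
facet normal 0.301 -0.942 0.146
outer loop
vertex 4.005 2.024 2.969
vertex 3.911 1.706 1.112
vertex 4.763 2.181 2.418
endloop
endfacet
facet normal 0.522 0.292 0.801
outer loop
vertex 4.005 2.024 2.969
vertex 4.763 2.181 2.418
vertex 4.136 2.878 2.573
endloop
endfacet

endsolid


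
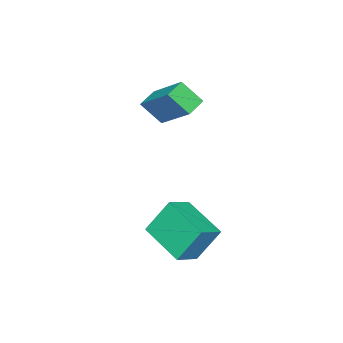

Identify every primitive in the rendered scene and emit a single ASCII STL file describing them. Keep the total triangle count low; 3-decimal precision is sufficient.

solid 
facet normal -0.951 0.060 0.303
outer loop
vertex -3.308 -1.723 3.579
vertex -2.803 -0.142 4.85
vertex -3.551 -0.902 2.655
endloop
endfacet
facet normal -0.241 -0.756 -0.608
outer loop
vertex -2.657 -0.958 2.37
vertex -3.308 -1.723 3.579
vertex -3.551 -0.902 2.655
endloop
endfacet
facet normal -0.951 0.060 0.303
outer loop
vertex -3.551 -0.902 2.655
vertex -2.803 -0.142 4.85
vertex -3.046 0.679 3.926
endloop
endfacet
facet normal -0.193 0.651 -0.734
outer loop
vertex -3.046 0.679 3.926
vertex -2.657 -0.958 2.37
vertex -3.551 -0.902 2.655
endloop
endfacet
facet normal 0.193 -0.651 0.734
outer loop
vertex -3.308 -1.723 3.579
vertex -1.909 -0.198 4.565
vertex -2.803 -0.142 4.85
endloop
endfacet
facet normal -0.241 -0.756 -0.608
outer loop
vertex -2.414 -1.779 3.294
vertex -3.308 -1.723 3.579
vertex -2.657 -0.958 2.37
endloop
endfacet
facet normal 0.193 -0.651 0.734
outer loop
vertex -2.414 -1.779 3.294
vertex -1.909 -0.198 4.565
vertex -3.308 -1.723 3.579
endloop
endfacet
facet normal 0.241 0.756 0.608
outer loop
vertex -2.803 -0.142 4.85
vertex -1.909 -0.198 4.565
vertex -3.046 0.679 3.926
endloop
endfacet
facet normal -0.193 0.651 -0.734
outer loop
vertex -2.152 0.623 3.641
vertex -2.657 -0.958 2.37
vertex -3.046 0.679 3.926
endloop
endfacet
facet normal 0.241 0.756 0.608
outer loop
vertex -3.046 0.679 3.926
vertex -1.909 -0.198 4.565
vertex -2.152 0.623 3.641
endloop
endfacet
facet normal 0.951 -0.060 -0.303
outer loop
vertex -2.152 0.623 3.641
vertex -2.414 -1.779 3.294
vertex -2.657 -0.958 2.37
endloop
endfacet
facet normal 0.951 -0.060 -0.303
outer loop
vertex -1.909 -0.198 4.565
vertex -2.414 -1.779 3.294
vertex -2.152 0.623 3.641
endloop
endfacet
facet normal -0.340 0.411 0.846
outer loop
vertex 0.271 2.083 0.598
vertex 1.304 1.885 1.11
vertex 0.911 3.857 -0.006
endloop
endfacet
facet normal -0.883 0.170 -0.438
outer loop
vertex 1.476 3.175 -1.41
vertex 0.271 2.083 0.598
vertex 0.911 3.857 -0.006
endloop
endfacet
facet normal -0.340 0.411 0.846
outer loop
vertex 0.911 3.857 -0.006
vertex 1.304 1.885 1.11
vertex 1.944 3.659 0.506
endloop
endfacet
facet normal 0.323 0.896 -0.305
outer loop
vertex 1.944 3.659 0.506
vertex 1.476 3.175 -1.41
vertex 0.911 3.857 -0.006
endloop
endfacet
facet normal -0.323 -0.896 0.305
outer loop
vertex 0.271 2.083 0.598
vertex 1.869 1.203 -0.294
vertex 1.304 1.885 1.11
endloop
endfacet
facet normal -0.883 0.170 -0.438
outer loop
vertex 0.836 1.401 -0.806
vertex 0.271 2.083 0.598
vertex 1.476 3.175 -1.41
endloop
endfacet
facet normal -0.323 -0.896 0.305
outer loop
vertex 0.836 1.401 -0.806
vertex 1.869 1.203 -0.294
vertex 0.271 2.083 0.598
endloop
endfacet
facet normal 0.883 -0.170 0.438
outer loop
vertex 1.304 1.885 1.11
vertex 1.869 1.203 -0.294
vertex 1.944 3.659 0.506
endloop
endfacet
facet normal 0.323 0.896 -0.305
outer loop
vertex 2.509 2.977 -0.898
vertex 1.476 3.175 -1.41
vertex 1.944 3.659 0.506
endloop
endfacet
facet normal 0.883 -0.170 0.438
outer loop
vertex 1.944 3.659 0.506
vertex 1.869 1.203 -0.294
vertex 2.509 2.977 -0.898
endloop
endfacet
facet normal 0.340 -0.411 -0.846
outer loop
vertex 2.509 2.977 -0.898
vertex 0.836 1.401 -0.806
vertex 1.476 3.175 -1.41
endloop
endfacet
facet normal 0.340 -0.411 -0.846
outer loop
vertex 1.869 1.203 -0.294
vertex 0.836 1.401 -0.806
vertex 2.509 2.977 -0.898
endloop
endfacet

endsolid


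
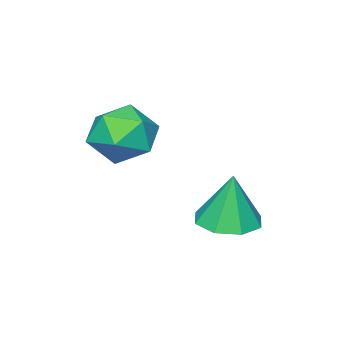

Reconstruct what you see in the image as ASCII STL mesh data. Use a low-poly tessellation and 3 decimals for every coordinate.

solid 
facet normal -0.569 0.425 0.704
outer loop
vertex -1.031 -0.895 0.949
vertex -0.74 -1.434 1.51
vertex -0.351 -0.71 1.387
endloop
endfacet
facet normal -0.379 0.902 0.208
outer loop
vertex -1.031 -0.895 0.949
vertex -0.351 -0.71 1.387
vertex -0.382 -0.536 0.576
endloop
endfacet
facet normal -0.613 0.667 -0.424
outer loop
vertex -1.031 -0.895 0.949
vertex -0.382 -0.536 0.576
vertex -0.79 -1.152 0.197
endloop
endfacet
facet normal -0.947 0.045 -0.319
outer loop
vertex -1.031 -0.895 0.949
vertex -0.79 -1.152 0.197
vertex -1.011 -1.707 0.774
endloop
endfacet
facet normal -0.920 -0.104 0.377
outer loop
vertex -1.031 -0.895 0.949
vertex -1.011 -1.707 0.774
vertex -0.74 -1.434 1.51
endloop
endfacet
facet normal 0.334 0.924 0.185
outer loop
vertex -0.382 -0.536 0.576
vertex -0.351 -0.71 1.387
vertex 0.311 -0.853 0.906
endloop
endfacet
facet normal 0.027 0.153 0.988
outer loop
vertex -0.351 -0.71 1.387
vertex -0.74 -1.434 1.51
vertex 0.09 -1.408 1.483
endloop
endfacet
facet normal -0.541 -0.704 0.460
outer loop
vertex -0.74 -1.434 1.51
vertex -1.011 -1.707 0.774
vertex -0.318 -2.024 1.104
endloop
endfacet
facet normal -0.585 -0.461 -0.667
outer loop
vertex -1.011 -1.707 0.774
vertex -0.79 -1.152 0.197
vertex -0.349 -1.85 0.293
endloop
endfacet
facet normal -0.044 0.545 -0.838
outer loop
vertex -0.79 -1.152 0.197
vertex -0.382 -0.536 0.576
vertex 0.04 -1.126 0.17
endloop
endfacet
facet normal 0.947 -0.045 0.319
outer loop
vertex 0.331 -1.665 0.731
vertex 0.311 -0.853 0.906
vertex 0.09 -1.408 1.483
endloop
endfacet
facet normal 0.613 -0.667 0.424
outer loop
vertex 0.331 -1.665 0.731
vertex 0.09 -1.408 1.483
vertex -0.318 -2.024 1.104
endloop
endfacet
facet normal 0.379 -0.902 -0.208
outer loop
vertex 0.331 -1.665 0.731
vertex -0.318 -2.024 1.104
vertex -0.349 -1.85 0.293
endloop
endfacet
facet normal 0.569 -0.425 -0.704
outer loop
vertex 0.331 -1.665 0.731
vertex -0.349 -1.85 0.293
vertex 0.04 -1.126 0.17
endloop
endfacet
facet normal 0.920 0.104 -0.377
outer loop
vertex 0.331 -1.665 0.731
vertex 0.04 -1.126 0.17
vertex 0.311 -0.853 0.906
endloop
endfacet
facet normal 0.585 0.461 0.667
outer loop
vertex 0.09 -1.408 1.483
vertex 0.311 -0.853 0.906
vertex -0.351 -0.71 1.387
endloop
endfacet
facet normal 0.044 -0.545 0.838
outer loop
vertex -0.318 -2.024 1.104
vertex 0.09 -1.408 1.483
vertex -0.74 -1.434 1.51
endloop
endfacet
facet normal -0.334 -0.924 -0.185
outer loop
vertex -0.349 -1.85 0.293
vertex -0.318 -2.024 1.104
vertex -1.011 -1.707 0.774
endloop
endfacet
facet normal -0.027 -0.153 -0.988
outer loop
vertex 0.04 -1.126 0.17
vertex -0.349 -1.85 0.293
vertex -0.79 -1.152 0.197
endloop
endfacet
facet normal 0.541 0.704 -0.460
outer loop
vertex 0.311 -0.853 0.906
vertex 0.04 -1.126 0.17
vertex -0.382 -0.536 0.576
endloop
endfacet
facet normal 0.018 -0.079 -0.997
outer loop
vertex -1.397 0.307 -1.904
vertex -2.107 0.066 -1.898
vertex -1.775 0.737 -1.945
endloop
endfacet
facet normal 0.662 0.622 0.418
outer loop
vertex -1.397 0.307 -1.904
vertex -1.775 0.737 -1.945
vertex -2.133 0.174 -0.542
endloop
endfacet
facet normal 0.018 -0.078 -0.997
outer loop
vertex -1.775 0.737 -1.945
vertex -2.107 0.066 -1.898
vertex -2.348 0.774 -1.958
endloop
endfacet
facet normal 0.051 0.922 0.383
outer loop
vertex -1.775 0.737 -1.945
vertex -2.348 0.774 -1.958
vertex -2.133 0.174 -0.542
endloop
endfacet
facet normal 0.018 -0.078 -0.997
outer loop
vertex -2.348 0.774 -1.958
vertex -2.107 0.066 -1.898
vertex -2.78 0.396 -1.936
endloop
endfacet
facet normal -0.596 0.703 0.388
outer loop
vertex -2.348 0.774 -1.958
vertex -2.78 0.396 -1.936
vertex -2.133 0.174 -0.542
endloop
endfacet
facet normal 0.018 -0.078 -0.997
outer loop
vertex -2.78 0.396 -1.936
vertex -2.107 0.066 -1.898
vertex -2.818 -0.175 -1.892
endloop
endfacet
facet normal -0.897 0.093 0.431
outer loop
vertex -2.78 0.396 -1.936
vertex -2.818 -0.175 -1.892
vertex -2.133 0.174 -0.542
endloop
endfacet
facet normal 0.018 -0.079 -0.997
outer loop
vertex -2.818 -0.175 -1.892
vertex -2.107 0.066 -1.898
vertex -2.44 -0.605 -1.851
endloop
endfacet
facet normal -0.679 -0.550 0.487
outer loop
vertex -2.818 -0.175 -1.892
vertex -2.44 -0.605 -1.851
vertex -2.133 0.174 -0.542
endloop
endfacet
facet normal 0.019 -0.079 -0.997
outer loop
vertex -2.44 -0.605 -1.851
vertex -2.107 0.066 -1.898
vertex -1.867 -0.642 -1.837
endloop
endfacet
facet normal -0.068 -0.850 0.522
outer loop
vertex -2.44 -0.605 -1.851
vertex -1.867 -0.642 -1.837
vertex -2.133 0.174 -0.542
endloop
endfacet
facet normal 0.019 -0.079 -0.997
outer loop
vertex -1.867 -0.642 -1.837
vertex -2.107 0.066 -1.898
vertex -1.435 -0.264 -1.859
endloop
endfacet
facet normal 0.579 -0.631 0.517
outer loop
vertex -1.867 -0.642 -1.837
vertex -1.435 -0.264 -1.859
vertex -2.133 0.174 -0.542
endloop
endfacet
facet normal 0.019 -0.080 -0.997
outer loop
vertex -1.435 -0.264 -1.859
vertex -2.107 0.066 -1.898
vertex -1.397 0.307 -1.904
endloop
endfacet
facet normal 0.880 -0.021 0.474
outer loop
vertex -1.435 -0.264 -1.859
vertex -1.397 0.307 -1.904
vertex -2.133 0.174 -0.542
endloop
endfacet

endsolid


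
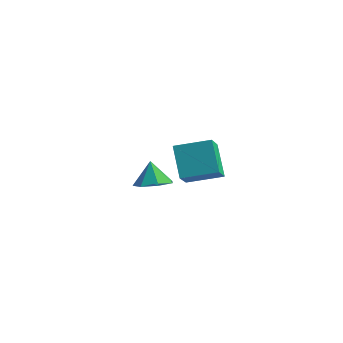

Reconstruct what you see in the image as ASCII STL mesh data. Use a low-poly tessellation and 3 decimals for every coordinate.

solid 
facet normal 0.288 -0.119 -0.950
outer loop
vertex -2.11 1.563 -1.52
vertex -2.883 1.992 -1.808
vertex -2.055 2.364 -1.604
endloop
endfacet
facet normal 0.647 0.035 0.761
outer loop
vertex -2.11 1.563 -1.52
vertex -2.055 2.364 -1.604
vertex -3.257 2.148 -0.572
endloop
endfacet
facet normal 0.288 -0.120 -0.950
outer loop
vertex -2.055 2.364 -1.604
vertex -2.883 1.992 -1.808
vertex -2.624 2.885 -1.842
endloop
endfacet
facet normal 0.389 0.699 0.600
outer loop
vertex -2.055 2.364 -1.604
vertex -2.624 2.885 -1.842
vertex -3.257 2.148 -0.572
endloop
endfacet
facet normal 0.288 -0.120 -0.950
outer loop
vertex -2.624 2.885 -1.842
vertex -2.883 1.992 -1.808
vertex -3.387 2.734 -2.054
endloop
endfacet
facet normal -0.279 0.884 0.374
outer loop
vertex -2.624 2.885 -1.842
vertex -3.387 2.734 -2.054
vertex -3.257 2.148 -0.572
endloop
endfacet
facet normal 0.288 -0.120 -0.950
outer loop
vertex -3.387 2.734 -2.054
vertex -2.883 1.992 -1.808
vertex -3.771 2.024 -2.081
endloop
endfacet
facet normal -0.855 0.453 0.254
outer loop
vertex -3.387 2.734 -2.054
vertex -3.771 2.024 -2.081
vertex -3.257 2.148 -0.572
endloop
endfacet
facet normal 0.288 -0.120 -0.950
outer loop
vertex -3.771 2.024 -2.081
vertex -2.883 1.992 -1.808
vertex -3.486 1.291 -1.902
endloop
endfacet
facet normal -0.904 -0.271 0.330
outer loop
vertex -3.771 2.024 -2.081
vertex -3.486 1.291 -1.902
vertex -3.257 2.148 -0.572
endloop
endfacet
facet normal 0.288 -0.120 -0.950
outer loop
vertex -3.486 1.291 -1.902
vertex -2.883 1.992 -1.808
vertex -2.747 1.085 -1.652
endloop
endfacet
facet normal -0.391 -0.742 0.545
outer loop
vertex -3.486 1.291 -1.902
vertex -2.747 1.085 -1.652
vertex -3.257 2.148 -0.572
endloop
endfacet
facet normal 0.287 -0.120 -0.950
outer loop
vertex -2.747 1.085 -1.652
vertex -2.883 1.992 -1.808
vertex -2.11 1.563 -1.52
endloop
endfacet
facet normal 0.301 -0.605 0.737
outer loop
vertex -2.747 1.085 -1.652
vertex -2.11 1.563 -1.52
vertex -3.257 2.148 -0.572
endloop
endfacet
facet normal -0.534 0.290 0.794
outer loop
vertex 1.228 -0.784 2.692
vertex 2.404 0.288 3.09
vertex 0.622 0.16 1.94
endloop
endfacet
facet normal -0.717 -0.654 -0.243
outer loop
vertex 1.556 -0.348 0.55
vertex 1.228 -0.784 2.692
vertex 0.622 0.16 1.94
endloop
endfacet
facet normal -0.534 0.290 0.794
outer loop
vertex 0.622 0.16 1.94
vertex 2.404 0.288 3.09
vertex 1.798 1.232 2.338
endloop
endfacet
facet normal -0.449 0.699 -0.557
outer loop
vertex 1.798 1.232 2.338
vertex 1.556 -0.348 0.55
vertex 0.622 0.16 1.94
endloop
endfacet
facet normal 0.449 -0.699 0.557
outer loop
vertex 1.228 -0.784 2.692
vertex 3.338 -0.22 1.7
vertex 2.404 0.288 3.09
endloop
endfacet
facet normal -0.717 -0.654 -0.243
outer loop
vertex 2.162 -1.292 1.302
vertex 1.228 -0.784 2.692
vertex 1.556 -0.348 0.55
endloop
endfacet
facet normal 0.449 -0.699 0.557
outer loop
vertex 2.162 -1.292 1.302
vertex 3.338 -0.22 1.7
vertex 1.228 -0.784 2.692
endloop
endfacet
facet normal 0.717 0.654 0.243
outer loop
vertex 2.404 0.288 3.09
vertex 3.338 -0.22 1.7
vertex 1.798 1.232 2.338
endloop
endfacet
facet normal -0.449 0.699 -0.557
outer loop
vertex 2.732 0.724 0.948
vertex 1.556 -0.348 0.55
vertex 1.798 1.232 2.338
endloop
endfacet
facet normal 0.717 0.654 0.243
outer loop
vertex 1.798 1.232 2.338
vertex 3.338 -0.22 1.7
vertex 2.732 0.724 0.948
endloop
endfacet
facet normal 0.534 -0.290 -0.794
outer loop
vertex 2.732 0.724 0.948
vertex 2.162 -1.292 1.302
vertex 1.556 -0.348 0.55
endloop
endfacet
facet normal 0.534 -0.290 -0.794
outer loop
vertex 3.338 -0.22 1.7
vertex 2.162 -1.292 1.302
vertex 2.732 0.724 0.948
endloop
endfacet

endsolid


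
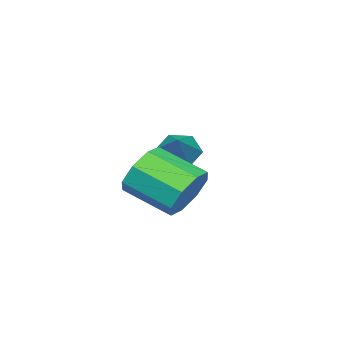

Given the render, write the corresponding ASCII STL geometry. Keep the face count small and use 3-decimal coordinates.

solid 
facet normal -0.050 0.901 -0.430
outer loop
vertex 0.321 1.562 -2.273
vertex -0.145 1.917 -1.475
vertex 0.801 1.836 -1.755
endloop
endfacet
facet normal 0.772 -0.238 -0.589
outer loop
vertex 0.321 1.562 -2.273
vertex 0.801 1.836 -1.755
vertex 0.412 -0.051 -1.502
endloop
endfacet
facet normal 0.772 -0.238 -0.589
outer loop
vertex 0.412 -0.051 -1.502
vertex 0.801 1.836 -1.755
vertex 0.892 0.223 -0.984
endloop
endfacet
facet normal 0.051 -0.901 0.430
outer loop
vertex 0.412 -0.051 -1.502
vertex 0.892 0.223 -0.984
vertex -0.055 0.303 -0.705
endloop
endfacet
facet normal -0.050 0.901 -0.431
outer loop
vertex 0.801 1.836 -1.755
vertex -0.145 1.917 -1.475
vertex 0.726 2.158 -1.073
endloop
endfacet
facet normal 0.994 0.088 0.068
outer loop
vertex 0.801 1.836 -1.755
vertex 0.726 2.158 -1.073
vertex 0.892 0.223 -0.984
endloop
endfacet
facet normal 0.994 0.088 0.068
outer loop
vertex 0.892 0.223 -0.984
vertex 0.726 2.158 -1.073
vertex 0.817 0.545 -0.302
endloop
endfacet
facet normal 0.051 -0.901 0.431
outer loop
vertex 0.892 0.223 -0.984
vertex 0.817 0.545 -0.302
vertex -0.055 0.303 -0.705
endloop
endfacet
facet normal -0.051 0.901 -0.430
outer loop
vertex 0.726 2.158 -1.073
vertex -0.145 1.917 -1.475
vertex 0.141 2.338 -0.626
endloop
endfacet
facet normal 0.634 0.362 0.683
outer loop
vertex 0.726 2.158 -1.073
vertex 0.141 2.338 -0.626
vertex 0.817 0.545 -0.302
endloop
endfacet
facet normal 0.633 0.362 0.684
outer loop
vertex 0.817 0.545 -0.302
vertex 0.141 2.338 -0.626
vertex 0.232 0.725 0.144
endloop
endfacet
facet normal 0.051 -0.901 0.431
outer loop
vertex 0.817 0.545 -0.302
vertex 0.232 0.725 0.144
vertex -0.055 0.303 -0.705
endloop
endfacet
facet normal -0.051 0.901 -0.430
outer loop
vertex 0.141 2.338 -0.626
vertex -0.145 1.917 -1.475
vertex -0.612 2.271 -0.678
endloop
endfacet
facet normal -0.100 0.424 0.900
outer loop
vertex 0.141 2.338 -0.626
vertex -0.612 2.271 -0.678
vertex 0.232 0.725 0.144
endloop
endfacet
facet normal -0.099 0.425 0.900
outer loop
vertex 0.232 0.725 0.144
vertex -0.612 2.271 -0.678
vertex -0.521 0.658 0.093
endloop
endfacet
facet normal 0.051 -0.901 0.431
outer loop
vertex 0.232 0.725 0.144
vertex -0.521 0.658 0.093
vertex -0.055 0.303 -0.705
endloop
endfacet
facet normal -0.051 0.901 -0.430
outer loop
vertex -0.612 2.271 -0.678
vertex -0.145 1.917 -1.475
vertex -1.092 1.997 -1.196
endloop
endfacet
facet normal -0.772 0.238 0.589
outer loop
vertex -0.612 2.271 -0.678
vertex -1.092 1.997 -1.196
vertex -0.521 0.658 0.093
endloop
endfacet
facet normal -0.772 0.238 0.589
outer loop
vertex -0.521 0.658 0.093
vertex -1.092 1.997 -1.196
vertex -1.001 0.384 -0.425
endloop
endfacet
facet normal 0.050 -0.901 0.430
outer loop
vertex -0.521 0.658 0.093
vertex -1.001 0.384 -0.425
vertex -0.055 0.303 -0.705
endloop
endfacet
facet normal -0.051 0.901 -0.431
outer loop
vertex -1.092 1.997 -1.196
vertex -0.145 1.917 -1.475
vertex -1.017 1.675 -1.878
endloop
endfacet
facet normal -0.994 -0.088 -0.068
outer loop
vertex -1.092 1.997 -1.196
vertex -1.017 1.675 -1.878
vertex -1.001 0.384 -0.425
endloop
endfacet
facet normal -0.994 -0.088 -0.068
outer loop
vertex -1.001 0.384 -0.425
vertex -1.017 1.675 -1.878
vertex -0.926 0.062 -1.107
endloop
endfacet
facet normal 0.050 -0.901 0.431
outer loop
vertex -1.001 0.384 -0.425
vertex -0.926 0.062 -1.107
vertex -0.055 0.303 -0.705
endloop
endfacet
facet normal -0.051 0.901 -0.431
outer loop
vertex -1.017 1.675 -1.878
vertex -0.145 1.917 -1.475
vertex -0.432 1.495 -2.324
endloop
endfacet
facet normal -0.633 -0.363 -0.684
outer loop
vertex -1.017 1.675 -1.878
vertex -0.432 1.495 -2.324
vertex -0.926 0.062 -1.107
endloop
endfacet
facet normal -0.634 -0.362 -0.684
outer loop
vertex -0.926 0.062 -1.107
vertex -0.432 1.495 -2.324
vertex -0.341 -0.118 -1.554
endloop
endfacet
facet normal 0.051 -0.901 0.430
outer loop
vertex -0.926 0.062 -1.107
vertex -0.341 -0.118 -1.554
vertex -0.055 0.303 -0.705
endloop
endfacet
facet normal -0.051 0.901 -0.431
outer loop
vertex -0.432 1.495 -2.324
vertex -0.145 1.917 -1.475
vertex 0.321 1.562 -2.273
endloop
endfacet
facet normal 0.099 -0.424 -0.900
outer loop
vertex -0.432 1.495 -2.324
vertex 0.321 1.562 -2.273
vertex -0.341 -0.118 -1.554
endloop
endfacet
facet normal 0.100 -0.425 -0.900
outer loop
vertex -0.341 -0.118 -1.554
vertex 0.321 1.562 -2.273
vertex 0.412 -0.051 -1.502
endloop
endfacet
facet normal 0.051 -0.901 0.430
outer loop
vertex -0.341 -0.118 -1.554
vertex 0.412 -0.051 -1.502
vertex -0.055 0.303 -0.705
endloop
endfacet
facet normal -0.726 -0.382 -0.572
outer loop
vertex -3.192 -0.683 -1.726
vertex -3.708 -0.483 -1.204
vertex -3.524 0.001 -1.761
endloop
endfacet
facet normal 0.768 0.345 -0.539
outer loop
vertex -3.192 -0.683 -1.726
vertex -3.524 0.001 -1.761
vertex -2.552 0.123 -0.296
endloop
endfacet
facet normal -0.727 -0.381 -0.571
outer loop
vertex -3.524 0.001 -1.761
vertex -3.708 -0.483 -1.204
vertex -4.039 0.2 -1.239
endloop
endfacet
facet normal 0.174 0.965 -0.196
outer loop
vertex -3.524 0.001 -1.761
vertex -4.039 0.2 -1.239
vertex -2.552 0.123 -0.296
endloop
endfacet
facet normal -0.727 -0.381 -0.571
outer loop
vertex -4.039 0.2 -1.239
vertex -3.708 -0.483 -1.204
vertex -4.223 -0.284 -0.682
endloop
endfacet
facet normal -0.316 0.765 0.561
outer loop
vertex -4.039 0.2 -1.239
vertex -4.223 -0.284 -0.682
vertex -2.552 0.123 -0.296
endloop
endfacet
facet normal -0.727 -0.382 -0.571
outer loop
vertex -4.223 -0.284 -0.682
vertex -3.708 -0.483 -1.204
vertex -3.891 -0.967 -0.648
endloop
endfacet
facet normal -0.212 -0.055 0.976
outer loop
vertex -4.223 -0.284 -0.682
vertex -3.891 -0.967 -0.648
vertex -2.552 0.123 -0.296
endloop
endfacet
facet normal -0.727 -0.382 -0.571
outer loop
vertex -3.891 -0.967 -0.648
vertex -3.708 -0.483 -1.204
vertex -3.376 -1.166 -1.17
endloop
endfacet
facet normal 0.382 -0.673 0.633
outer loop
vertex -3.891 -0.967 -0.648
vertex -3.376 -1.166 -1.17
vertex -2.552 0.123 -0.296
endloop
endfacet
facet normal -0.726 -0.382 -0.572
outer loop
vertex -3.376 -1.166 -1.17
vertex -3.708 -0.483 -1.204
vertex -3.192 -0.683 -1.726
endloop
endfacet
facet normal 0.872 -0.474 -0.123
outer loop
vertex -3.376 -1.166 -1.17
vertex -3.192 -0.683 -1.726
vertex -2.552 0.123 -0.296
endloop
endfacet

endsolid


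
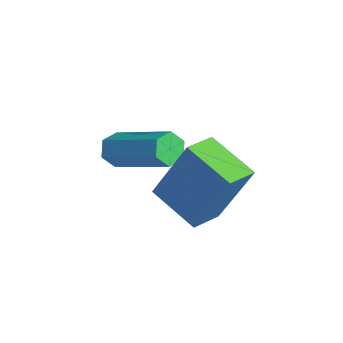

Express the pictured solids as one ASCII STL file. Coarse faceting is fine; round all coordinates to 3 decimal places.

solid 
facet normal -0.750 -0.510 -0.420
outer loop
vertex -2.971 -2.601 -0.876
vertex -3.282 -2.498 -0.446
vertex -3.279 -2.157 -0.865
endloop
endfacet
facet normal 0.334 0.254 -0.907
outer loop
vertex -2.971 -2.601 -0.876
vertex -3.279 -2.157 -0.865
vertex -1.448 -1.564 -0.024
endloop
endfacet
facet normal 0.334 0.255 -0.907
outer loop
vertex -1.448 -1.564 -0.024
vertex -3.279 -2.157 -0.865
vertex -1.756 -1.121 -0.013
endloop
endfacet
facet normal 0.750 0.511 0.420
outer loop
vertex -1.448 -1.564 -0.024
vertex -1.756 -1.121 -0.013
vertex -1.758 -1.462 0.406
endloop
endfacet
facet normal -0.750 -0.511 -0.421
outer loop
vertex -3.279 -2.157 -0.865
vertex -3.282 -2.498 -0.446
vertex -3.59 -2.055 -0.435
endloop
endfacet
facet normal -0.327 0.839 -0.435
outer loop
vertex -3.279 -2.157 -0.865
vertex -3.59 -2.055 -0.435
vertex -1.756 -1.121 -0.013
endloop
endfacet
facet normal -0.327 0.838 -0.436
outer loop
vertex -1.756 -1.121 -0.013
vertex -3.59 -2.055 -0.435
vertex -2.066 -1.018 0.417
endloop
endfacet
facet normal 0.751 0.510 0.419
outer loop
vertex -1.756 -1.121 -0.013
vertex -2.066 -1.018 0.417
vertex -1.758 -1.462 0.406
endloop
endfacet
facet normal -0.750 -0.511 -0.420
outer loop
vertex -3.59 -2.055 -0.435
vertex -3.282 -2.498 -0.446
vertex -3.592 -2.396 -0.016
endloop
endfacet
facet normal -0.661 0.584 0.472
outer loop
vertex -3.59 -2.055 -0.435
vertex -3.592 -2.396 -0.016
vertex -2.066 -1.018 0.417
endloop
endfacet
facet normal -0.661 0.584 0.471
outer loop
vertex -2.066 -1.018 0.417
vertex -3.592 -2.396 -0.016
vertex -2.069 -1.359 0.836
endloop
endfacet
facet normal 0.750 0.510 0.420
outer loop
vertex -2.066 -1.018 0.417
vertex -2.069 -1.359 0.836
vertex -1.758 -1.462 0.406
endloop
endfacet
facet normal -0.750 -0.511 -0.420
outer loop
vertex -3.592 -2.396 -0.016
vertex -3.282 -2.498 -0.446
vertex -3.284 -2.839 -0.027
endloop
endfacet
facet normal -0.334 -0.255 0.907
outer loop
vertex -3.592 -2.396 -0.016
vertex -3.284 -2.839 -0.027
vertex -2.069 -1.359 0.836
endloop
endfacet
facet normal -0.334 -0.255 0.907
outer loop
vertex -2.069 -1.359 0.836
vertex -3.284 -2.839 -0.027
vertex -1.761 -1.803 0.825
endloop
endfacet
facet normal 0.750 0.510 0.420
outer loop
vertex -2.069 -1.359 0.836
vertex -1.761 -1.803 0.825
vertex -1.758 -1.462 0.406
endloop
endfacet
facet normal -0.751 -0.510 -0.419
outer loop
vertex -3.284 -2.839 -0.027
vertex -3.282 -2.498 -0.446
vertex -2.974 -2.942 -0.457
endloop
endfacet
facet normal 0.326 -0.839 0.436
outer loop
vertex -3.284 -2.839 -0.027
vertex -2.974 -2.942 -0.457
vertex -1.761 -1.803 0.825
endloop
endfacet
facet normal 0.327 -0.839 0.436
outer loop
vertex -1.761 -1.803 0.825
vertex -2.974 -2.942 -0.457
vertex -1.45 -1.905 0.395
endloop
endfacet
facet normal 0.750 0.511 0.421
outer loop
vertex -1.761 -1.803 0.825
vertex -1.45 -1.905 0.395
vertex -1.758 -1.462 0.406
endloop
endfacet
facet normal -0.750 -0.510 -0.420
outer loop
vertex -2.974 -2.942 -0.457
vertex -3.282 -2.498 -0.446
vertex -2.971 -2.601 -0.876
endloop
endfacet
facet normal 0.661 -0.584 -0.471
outer loop
vertex -2.974 -2.942 -0.457
vertex -2.971 -2.601 -0.876
vertex -1.45 -1.905 0.395
endloop
endfacet
facet normal 0.661 -0.583 -0.472
outer loop
vertex -1.45 -1.905 0.395
vertex -2.971 -2.601 -0.876
vertex -1.448 -1.564 -0.024
endloop
endfacet
facet normal 0.750 0.511 0.420
outer loop
vertex -1.45 -1.905 0.395
vertex -1.448 -1.564 -0.024
vertex -1.758 -1.462 0.406
endloop
endfacet
facet normal -0.772 -0.483 0.413
outer loop
vertex -0.616 -1.347 1.21
vertex -1.191 -0.555 1.061
vertex -1.15 -2.084 -0.649
endloop
endfacet
facet normal 0.581 -0.800 0.150
outer loop
vertex 0.031 -1.345 -1.281
vertex -0.616 -1.347 1.21
vertex -1.15 -2.084 -0.649
endloop
endfacet
facet normal -0.772 -0.483 0.413
outer loop
vertex -1.15 -2.084 -0.649
vertex -1.191 -0.555 1.061
vertex -1.725 -1.292 -0.798
endloop
endfacet
facet normal -0.258 -0.356 -0.898
outer loop
vertex -1.725 -1.292 -0.798
vertex 0.031 -1.345 -1.281
vertex -1.15 -2.084 -0.649
endloop
endfacet
facet normal 0.258 0.356 0.898
outer loop
vertex -0.616 -1.347 1.21
vertex -0.01 0.184 0.429
vertex -1.191 -0.555 1.061
endloop
endfacet
facet normal 0.581 -0.800 0.150
outer loop
vertex 0.565 -0.608 0.578
vertex -0.616 -1.347 1.21
vertex 0.031 -1.345 -1.281
endloop
endfacet
facet normal 0.258 0.356 0.898
outer loop
vertex 0.565 -0.608 0.578
vertex -0.01 0.184 0.429
vertex -0.616 -1.347 1.21
endloop
endfacet
facet normal -0.581 0.800 -0.150
outer loop
vertex -1.191 -0.555 1.061
vertex -0.01 0.184 0.429
vertex -1.725 -1.292 -0.798
endloop
endfacet
facet normal -0.258 -0.356 -0.898
outer loop
vertex -0.544 -0.553 -1.43
vertex 0.031 -1.345 -1.281
vertex -1.725 -1.292 -0.798
endloop
endfacet
facet normal -0.581 0.800 -0.150
outer loop
vertex -1.725 -1.292 -0.798
vertex -0.01 0.184 0.429
vertex -0.544 -0.553 -1.43
endloop
endfacet
facet normal 0.772 0.483 -0.413
outer loop
vertex -0.544 -0.553 -1.43
vertex 0.565 -0.608 0.578
vertex 0.031 -1.345 -1.281
endloop
endfacet
facet normal 0.772 0.483 -0.413
outer loop
vertex -0.01 0.184 0.429
vertex 0.565 -0.608 0.578
vertex -0.544 -0.553 -1.43
endloop
endfacet

endsolid


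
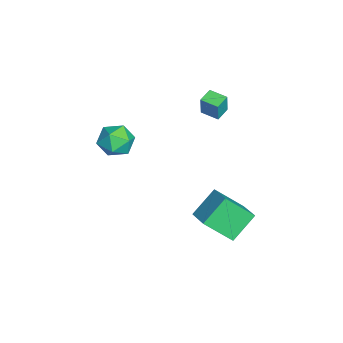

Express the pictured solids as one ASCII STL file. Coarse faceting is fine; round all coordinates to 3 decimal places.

solid 
facet normal -0.860 -0.505 0.070
outer loop
vertex -3.292 -2.29 0.316
vertex -2.862 -3.091 -0.17
vertex -2.816 -3.026 0.858
endloop
endfacet
facet normal -0.785 -0.053 0.618
outer loop
vertex -3.292 -2.29 0.316
vertex -2.816 -3.026 0.858
vertex -2.685 -2.036 1.109
endloop
endfacet
facet normal -0.713 0.606 0.352
outer loop
vertex -3.292 -2.29 0.316
vertex -2.685 -2.036 1.109
vertex -2.65 -1.488 0.237
endloop
endfacet
facet normal -0.745 0.561 -0.360
outer loop
vertex -3.292 -2.29 0.316
vertex -2.65 -1.488 0.237
vertex -2.76 -2.141 -0.553
endloop
endfacet
facet normal -0.836 -0.125 -0.534
outer loop
vertex -3.292 -2.29 0.316
vertex -2.76 -2.141 -0.553
vertex -2.862 -3.091 -0.17
endloop
endfacet
facet normal -0.180 -0.219 0.959
outer loop
vertex -2.685 -2.036 1.109
vertex -2.816 -3.026 0.858
vertex -1.88 -2.679 1.113
endloop
endfacet
facet normal -0.304 -0.950 0.074
outer loop
vertex -2.816 -3.026 0.858
vertex -2.862 -3.091 -0.17
vertex -1.99 -3.332 0.323
endloop
endfacet
facet normal -0.264 -0.336 -0.904
outer loop
vertex -2.862 -3.091 -0.17
vertex -2.76 -2.141 -0.553
vertex -1.955 -2.784 -0.549
endloop
endfacet
facet normal -0.117 0.773 -0.623
outer loop
vertex -2.76 -2.141 -0.553
vertex -2.65 -1.488 0.237
vertex -1.824 -1.794 -0.298
endloop
endfacet
facet normal -0.065 0.846 0.529
outer loop
vertex -2.65 -1.488 0.237
vertex -2.685 -2.036 1.109
vertex -1.778 -1.729 0.73
endloop
endfacet
facet normal 0.745 -0.561 0.360
outer loop
vertex -1.348 -2.53 0.244
vertex -1.88 -2.679 1.113
vertex -1.99 -3.332 0.323
endloop
endfacet
facet normal 0.713 -0.606 -0.352
outer loop
vertex -1.348 -2.53 0.244
vertex -1.99 -3.332 0.323
vertex -1.955 -2.784 -0.549
endloop
endfacet
facet normal 0.785 0.053 -0.618
outer loop
vertex -1.348 -2.53 0.244
vertex -1.955 -2.784 -0.549
vertex -1.824 -1.794 -0.298
endloop
endfacet
facet normal 0.860 0.505 -0.070
outer loop
vertex -1.348 -2.53 0.244
vertex -1.824 -1.794 -0.298
vertex -1.778 -1.729 0.73
endloop
endfacet
facet normal 0.836 0.125 0.534
outer loop
vertex -1.348 -2.53 0.244
vertex -1.778 -1.729 0.73
vertex -1.88 -2.679 1.113
endloop
endfacet
facet normal 0.117 -0.773 0.623
outer loop
vertex -1.99 -3.332 0.323
vertex -1.88 -2.679 1.113
vertex -2.816 -3.026 0.858
endloop
endfacet
facet normal 0.065 -0.846 -0.529
outer loop
vertex -1.955 -2.784 -0.549
vertex -1.99 -3.332 0.323
vertex -2.862 -3.091 -0.17
endloop
endfacet
facet normal 0.180 0.219 -0.959
outer loop
vertex -1.824 -1.794 -0.298
vertex -1.955 -2.784 -0.549
vertex -2.76 -2.141 -0.553
endloop
endfacet
facet normal 0.304 0.950 -0.074
outer loop
vertex -1.778 -1.729 0.73
vertex -1.824 -1.794 -0.298
vertex -2.65 -1.488 0.237
endloop
endfacet
facet normal 0.264 0.336 0.904
outer loop
vertex -1.88 -2.679 1.113
vertex -1.778 -1.729 0.73
vertex -2.685 -2.036 1.109
endloop
endfacet
facet normal -0.519 -0.849 0.096
outer loop
vertex -3.443 1.651 2.478
vertex -4.145 2.099 2.648
vertex -3.708 1.68 1.308
endloop
endfacet
facet normal 0.826 -0.527 -0.200
outer loop
vertex -3.195 2.521 1.212
vertex -3.443 1.651 2.478
vertex -3.708 1.68 1.308
endloop
endfacet
facet normal -0.518 -0.850 0.097
outer loop
vertex -3.708 1.68 1.308
vertex -4.145 2.099 2.648
vertex -4.41 2.127 1.478
endloop
endfacet
facet normal -0.221 0.024 -0.975
outer loop
vertex -4.41 2.127 1.478
vertex -3.195 2.521 1.212
vertex -3.708 1.68 1.308
endloop
endfacet
facet normal 0.221 -0.024 0.975
outer loop
vertex -3.443 1.651 2.478
vertex -3.632 2.94 2.552
vertex -4.145 2.099 2.648
endloop
endfacet
facet normal 0.826 -0.526 -0.200
outer loop
vertex -2.93 2.493 2.382
vertex -3.443 1.651 2.478
vertex -3.195 2.521 1.212
endloop
endfacet
facet normal 0.221 -0.024 0.975
outer loop
vertex -2.93 2.493 2.382
vertex -3.632 2.94 2.552
vertex -3.443 1.651 2.478
endloop
endfacet
facet normal -0.826 0.527 0.200
outer loop
vertex -4.145 2.099 2.648
vertex -3.632 2.94 2.552
vertex -4.41 2.127 1.478
endloop
endfacet
facet normal -0.221 0.024 -0.975
outer loop
vertex -3.897 2.969 1.382
vertex -3.195 2.521 1.212
vertex -4.41 2.127 1.478
endloop
endfacet
facet normal -0.826 0.526 0.200
outer loop
vertex -4.41 2.127 1.478
vertex -3.632 2.94 2.552
vertex -3.897 2.969 1.382
endloop
endfacet
facet normal 0.519 0.849 -0.097
outer loop
vertex -3.897 2.969 1.382
vertex -2.93 2.493 2.382
vertex -3.195 2.521 1.212
endloop
endfacet
facet normal 0.518 0.850 -0.096
outer loop
vertex -3.632 2.94 2.552
vertex -2.93 2.493 2.382
vertex -3.897 2.969 1.382
endloop
endfacet
facet normal -0.870 -0.324 -0.371
outer loop
vertex -1.83 2.369 -3.02
vertex -1.813 3.817 -4.325
vertex -0.947 1.32 -4.172
endloop
endfacet
facet normal -0.008 -0.743 0.670
outer loop
vertex 0.453 1.843 -3.575
vertex -1.83 2.369 -3.02
vertex -0.947 1.32 -4.172
endloop
endfacet
facet normal -0.870 -0.324 -0.371
outer loop
vertex -0.947 1.32 -4.172
vertex -1.813 3.817 -4.325
vertex -0.931 2.769 -5.477
endloop
endfacet
facet normal 0.493 -0.585 -0.644
outer loop
vertex -0.931 2.769 -5.477
vertex 0.453 1.843 -3.575
vertex -0.947 1.32 -4.172
endloop
endfacet
facet normal -0.493 0.586 0.643
outer loop
vertex -1.83 2.369 -3.02
vertex -0.413 4.34 -3.728
vertex -1.813 3.817 -4.325
endloop
endfacet
facet normal -0.008 -0.743 0.669
outer loop
vertex -0.429 2.891 -2.423
vertex -1.83 2.369 -3.02
vertex 0.453 1.843 -3.575
endloop
endfacet
facet normal -0.493 0.585 0.644
outer loop
vertex -0.429 2.891 -2.423
vertex -0.413 4.34 -3.728
vertex -1.83 2.369 -3.02
endloop
endfacet
facet normal 0.008 0.743 -0.670
outer loop
vertex -1.813 3.817 -4.325
vertex -0.413 4.34 -3.728
vertex -0.931 2.769 -5.477
endloop
endfacet
facet normal 0.493 -0.586 -0.644
outer loop
vertex 0.47 3.291 -4.88
vertex 0.453 1.843 -3.575
vertex -0.931 2.769 -5.477
endloop
endfacet
facet normal 0.009 0.743 -0.670
outer loop
vertex -0.931 2.769 -5.477
vertex -0.413 4.34 -3.728
vertex 0.47 3.291 -4.88
endloop
endfacet
facet normal 0.870 0.324 0.371
outer loop
vertex 0.47 3.291 -4.88
vertex -0.429 2.891 -2.423
vertex 0.453 1.843 -3.575
endloop
endfacet
facet normal 0.870 0.325 0.371
outer loop
vertex -0.413 4.34 -3.728
vertex -0.429 2.891 -2.423
vertex 0.47 3.291 -4.88
endloop
endfacet

endsolid
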